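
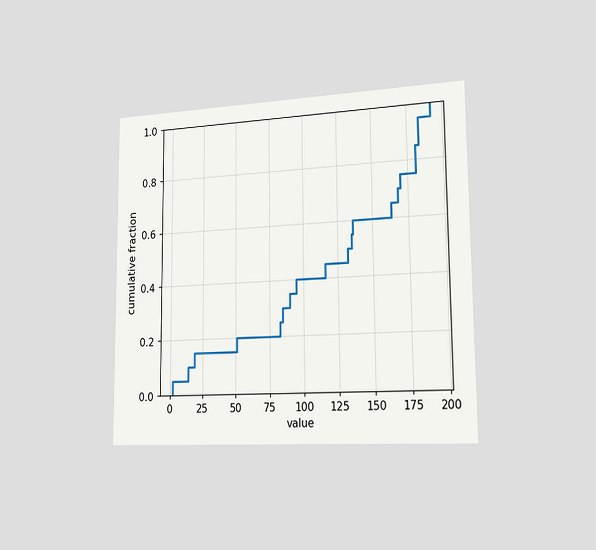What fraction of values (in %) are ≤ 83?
25%

The chart is viewed slightly from the right. At x=83 the ECDF step is at 25%.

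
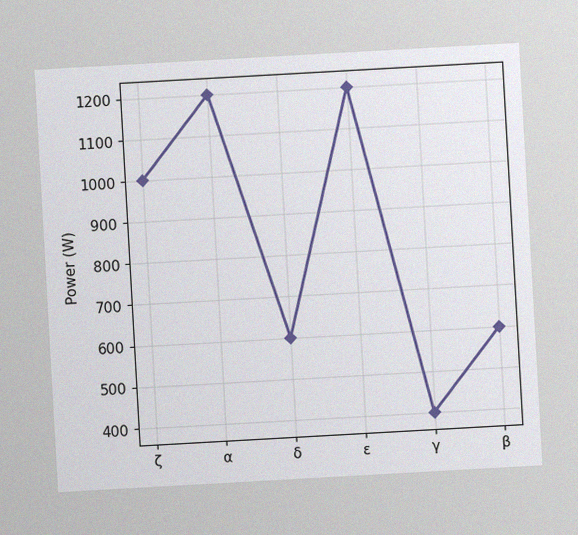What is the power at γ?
The chart is tilted about 3° counter-clockwise, with some photo noise. At γ, the line is at 400W.

400W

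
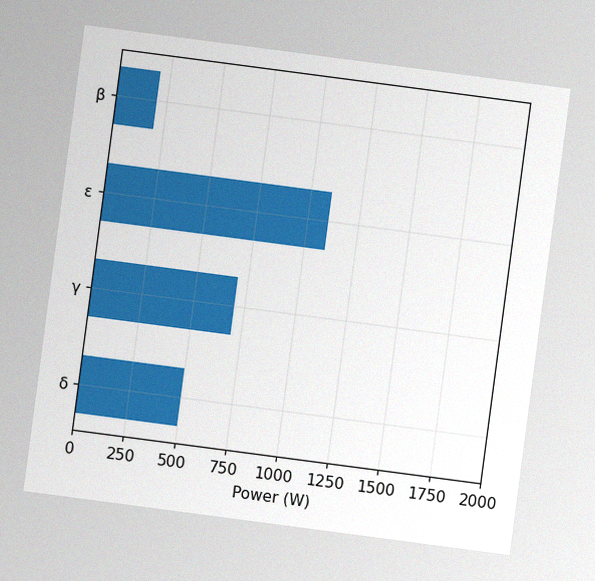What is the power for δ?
The chart is tilted about 7° clockwise, with some photo noise. Reading along the chart's x-axis, the δ bar reaches 500W.

500W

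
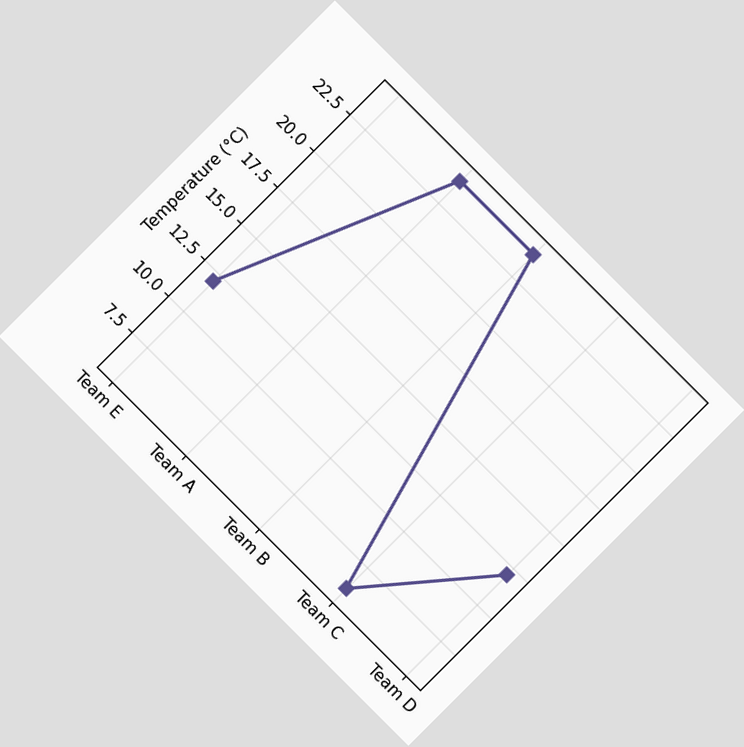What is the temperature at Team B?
24°C

The chart is tilted about 45° clockwise. At Team B, the line is at 24°C.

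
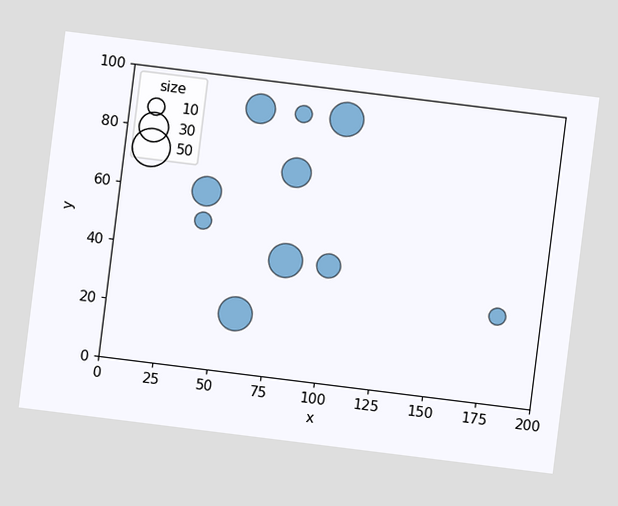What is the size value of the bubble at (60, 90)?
30

The chart is tilted about 7° clockwise. Matching the bubble at (60, 90) against the size legend gives 30.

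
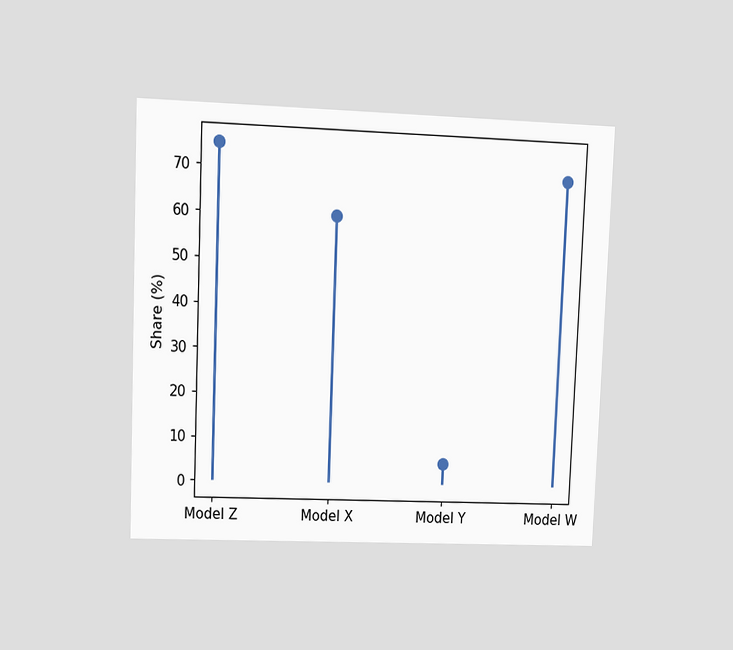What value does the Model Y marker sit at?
The chart is tilted about 2° clockwise and viewed at a slight angle. The Model Y marker sits at 5%.

5%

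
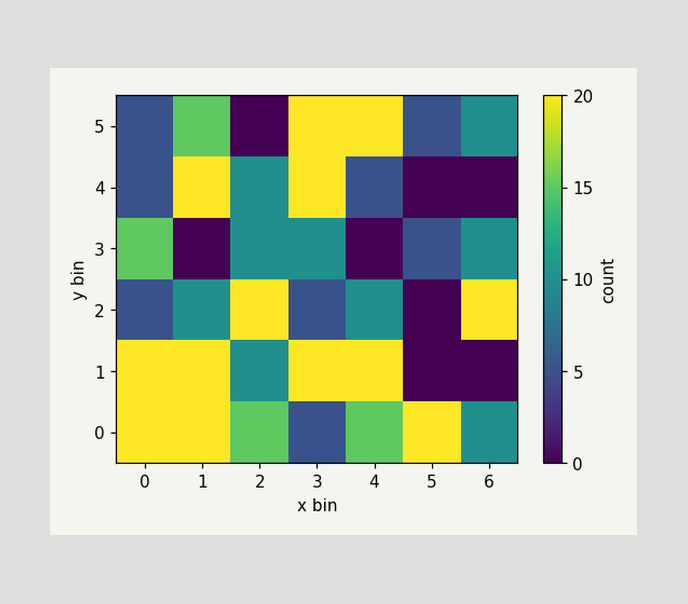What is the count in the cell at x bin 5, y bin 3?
5

Matching the cell (5, 3) against the colorbar gives 5.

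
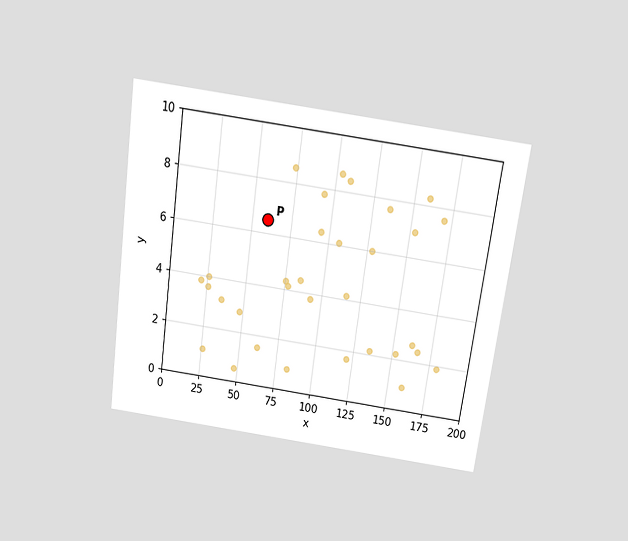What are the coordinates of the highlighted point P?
(60, 6.5)

The chart is tilted about 8° clockwise and viewed slightly from above. Following the gridlines from P to each axis, P sits at (60, 6.5).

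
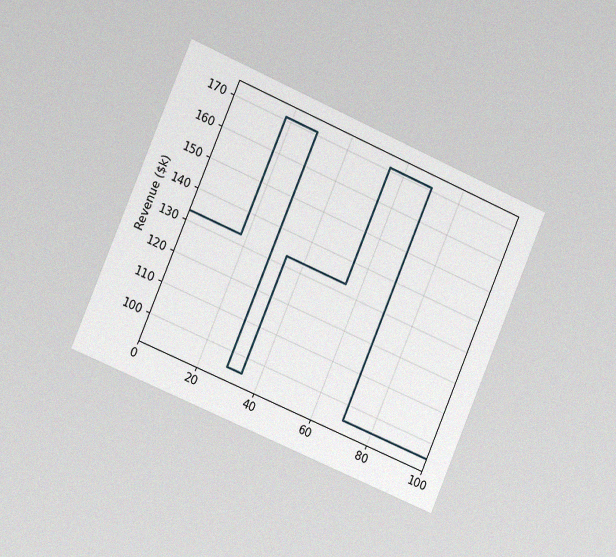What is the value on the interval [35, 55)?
$133k

The chart is tilted about 23° clockwise and viewed slightly from the left, with some photo noise. On [35, 55) the step sits at $133k.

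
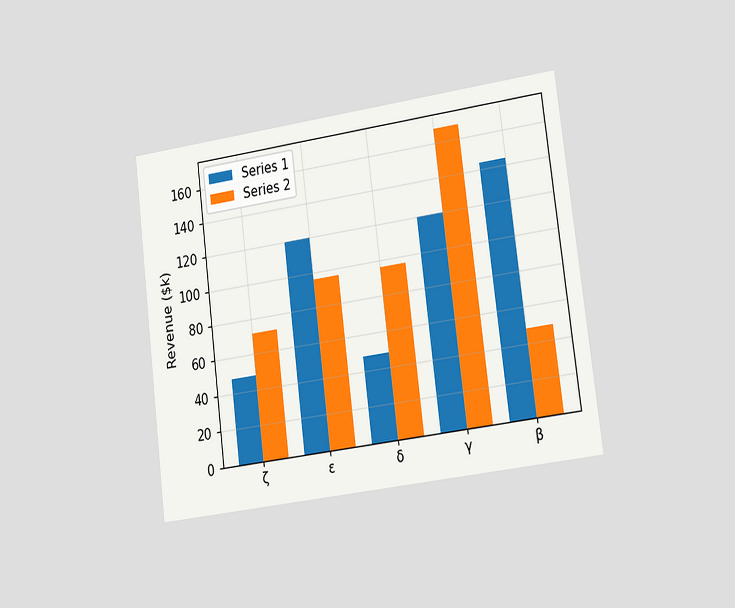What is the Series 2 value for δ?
The chart is tilted about 7° counter-clockwise and viewed slightly from the right. The Series 2 bar at δ reaches $96k on the y-axis.

$96k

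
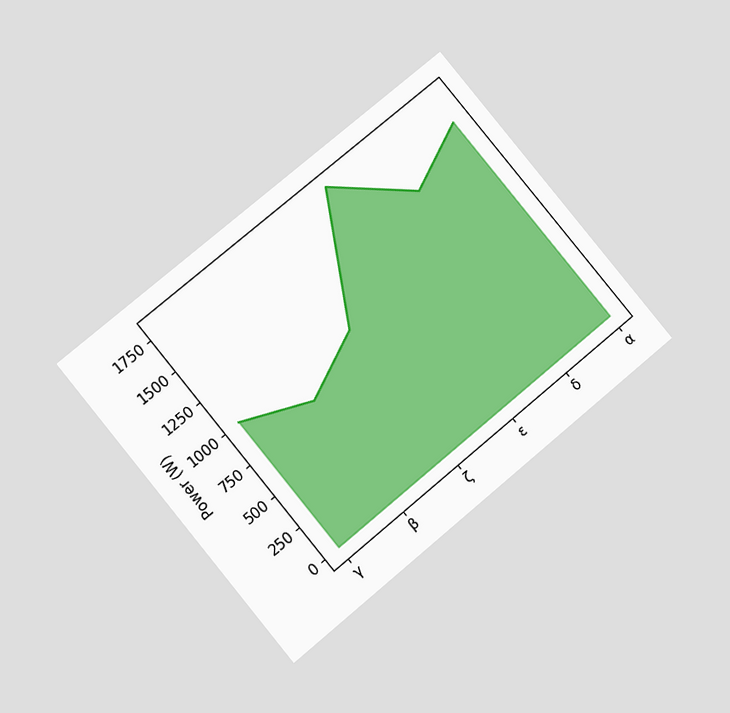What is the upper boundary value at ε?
The chart is tilted about 39° counter-clockwise and viewed at a slight angle. At ε the upper boundary is at 1800W.

1800W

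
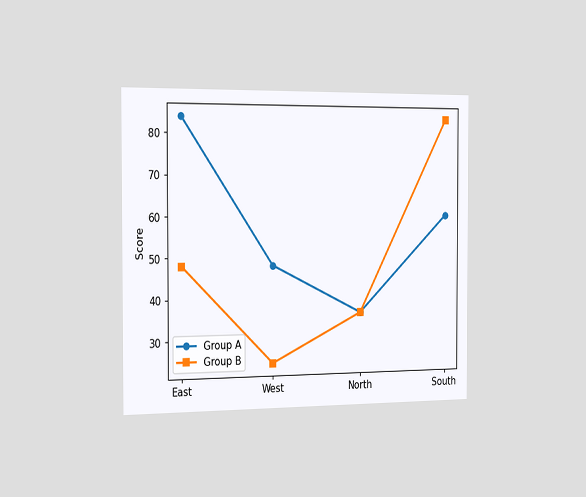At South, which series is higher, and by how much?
The chart is viewed slightly from the left. At South, Group B sits above the other line by 24.

Group B, by 24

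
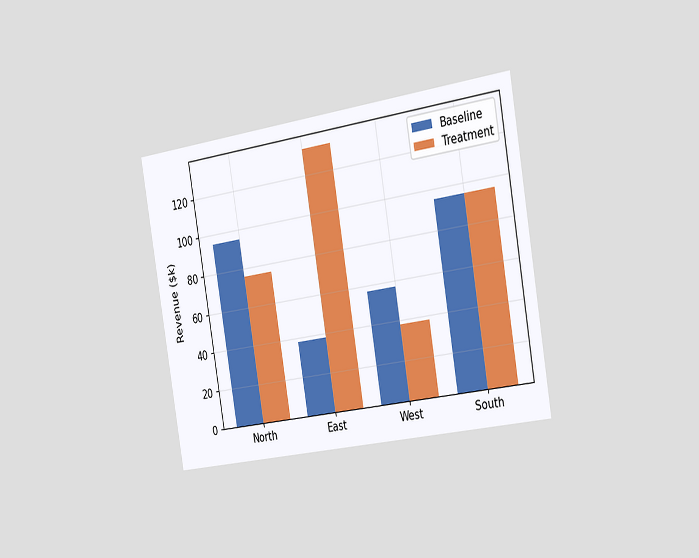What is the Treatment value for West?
The chart is tilted about 10° counter-clockwise and viewed slightly from the right. The Treatment bar at West reaches $38k on the y-axis.

$38k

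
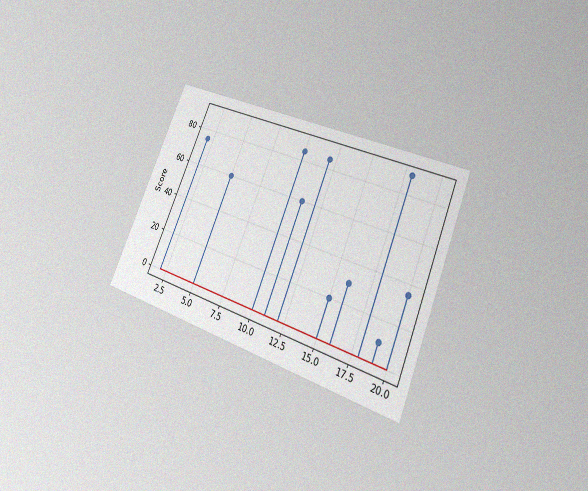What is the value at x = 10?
The chart is tilted about 23° clockwise and viewed at a slight angle, with some photo noise. The stem at x=10 reaches 85.

85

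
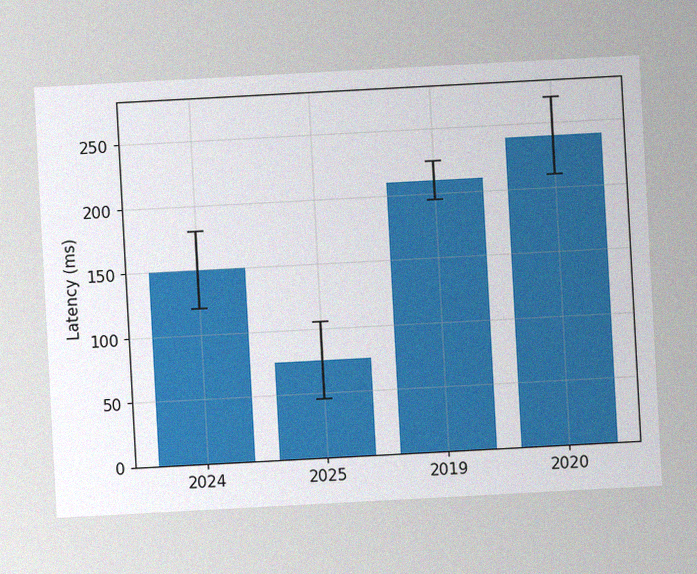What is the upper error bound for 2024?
180ms

The chart is tilted about 3° counter-clockwise, with some photo noise. The 2024 bar's upper whisker reaches 180ms.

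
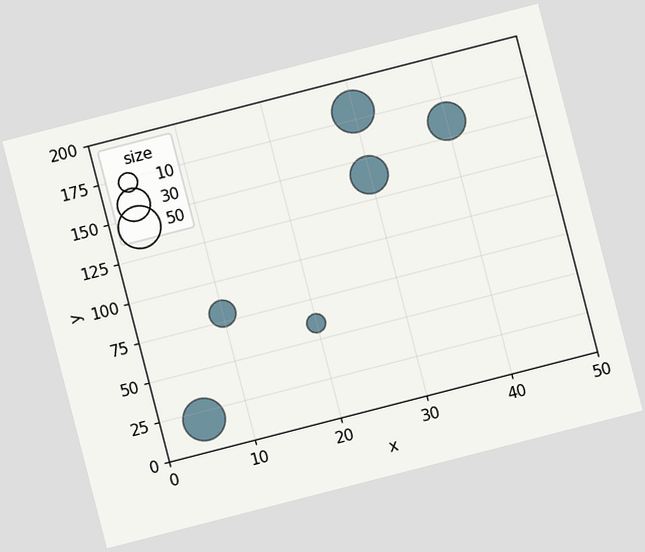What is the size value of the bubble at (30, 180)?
The chart is tilted about 14° counter-clockwise. Matching the bubble at (30, 180) against the size legend gives 50.

50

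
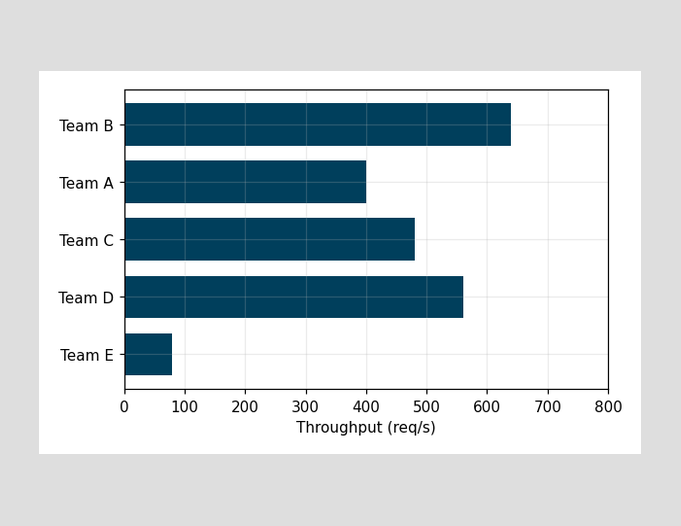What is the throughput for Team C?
480req/s

Reading along the chart's x-axis, the Team C bar reaches 480req/s.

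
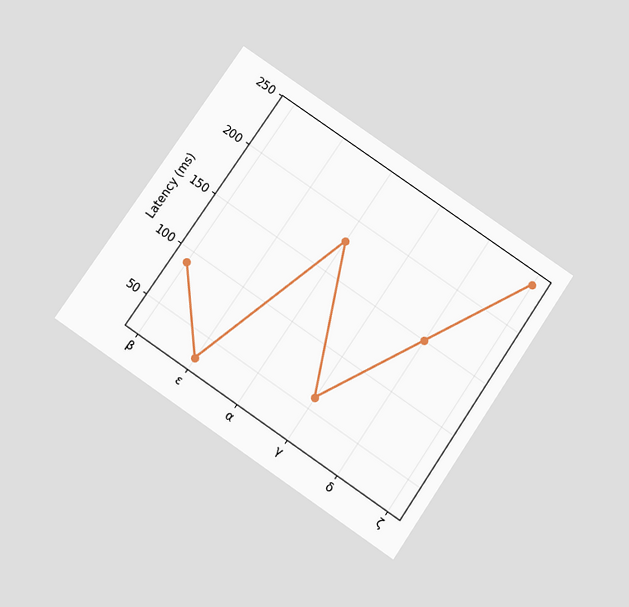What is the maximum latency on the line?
240ms

The chart is tilted about 34° clockwise and viewed slightly from below. The highest point is at ζ, and reading across to the y-axis gives 240ms.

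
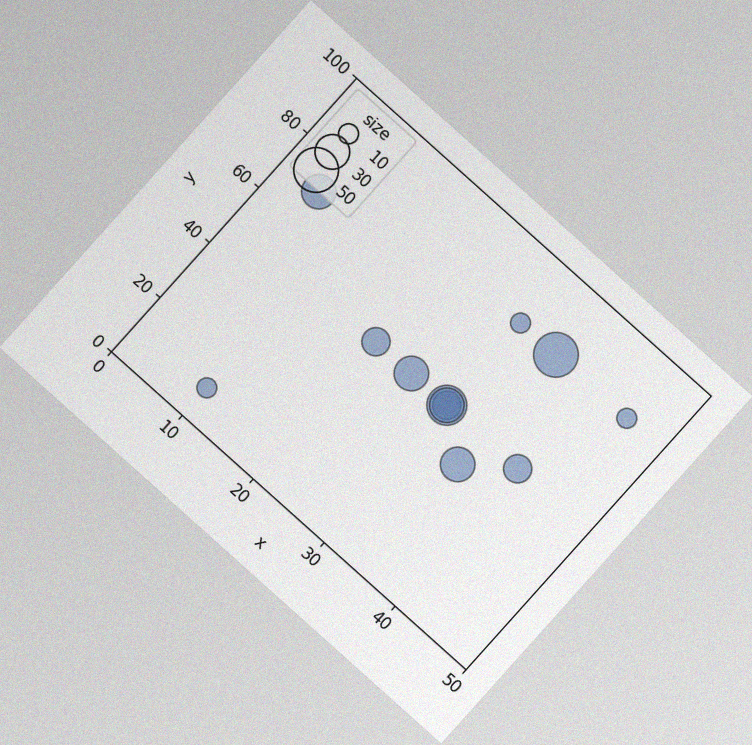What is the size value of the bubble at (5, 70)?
The chart is tilted about 42° clockwise, with some photo noise. Matching the bubble at (5, 70) against the size legend gives 30.

30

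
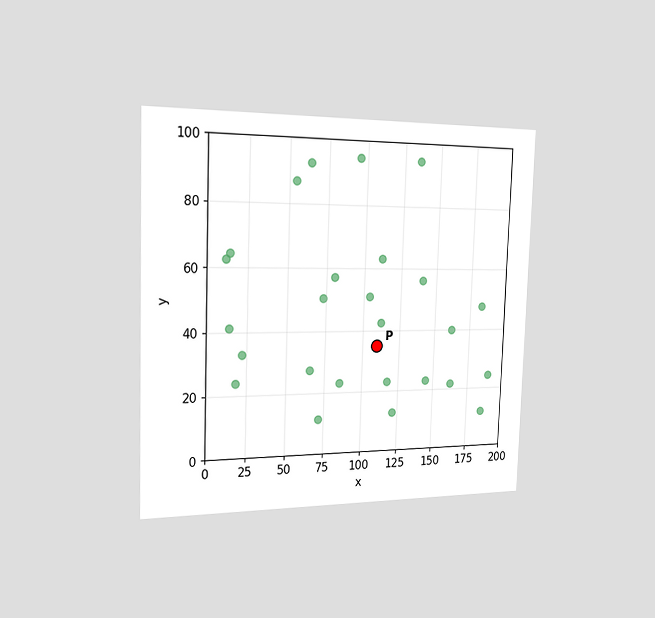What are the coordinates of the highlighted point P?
(110, 35)

The chart is viewed slightly from the left. Following the gridlines from P to each axis, P sits at (110, 35).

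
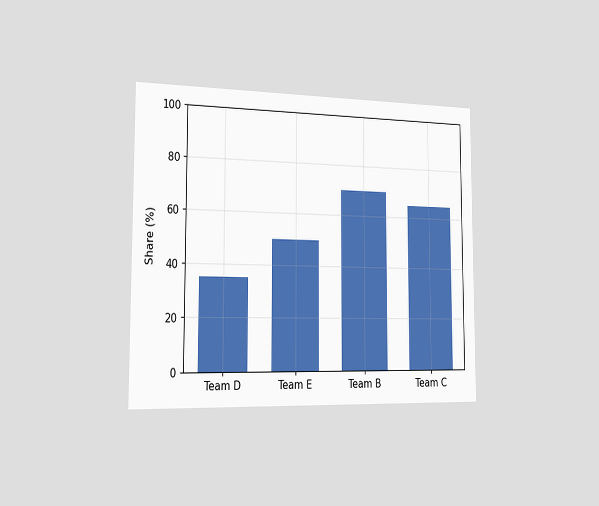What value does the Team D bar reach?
The chart is viewed slightly from the left. Reading along the chart's y-axis, the Team D bar reaches 35%.

35%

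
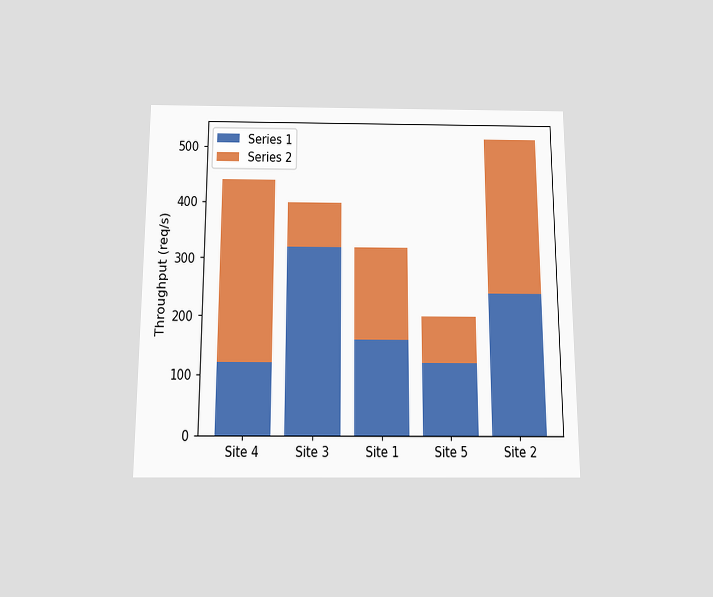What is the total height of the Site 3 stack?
The chart is viewed slightly from below. The Site 3 stack's top reaches 400req/s on the y-axis.

400req/s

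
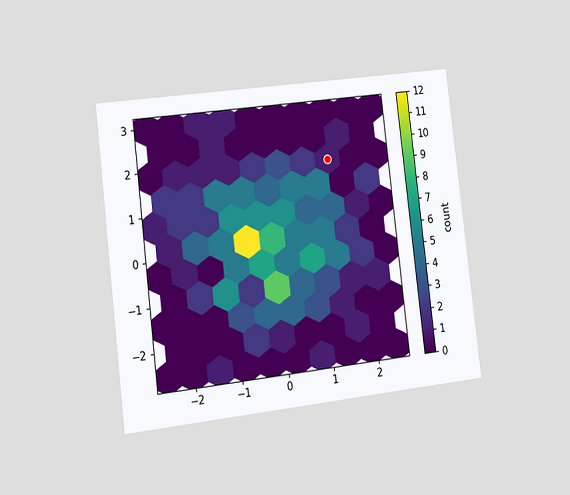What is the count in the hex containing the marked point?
1

The chart is tilted about 7° counter-clockwise and viewed at a slight angle. The marked hex reads 1 on the colorbar.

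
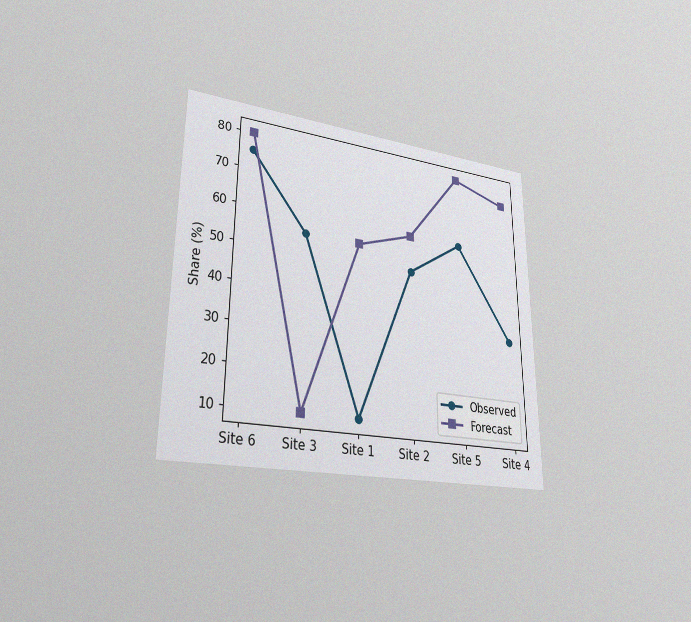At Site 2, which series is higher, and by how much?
The chart is viewed at a slight angle, with some photo noise. At Site 2, Forecast sits above the other line by 10%.

Forecast, by 10%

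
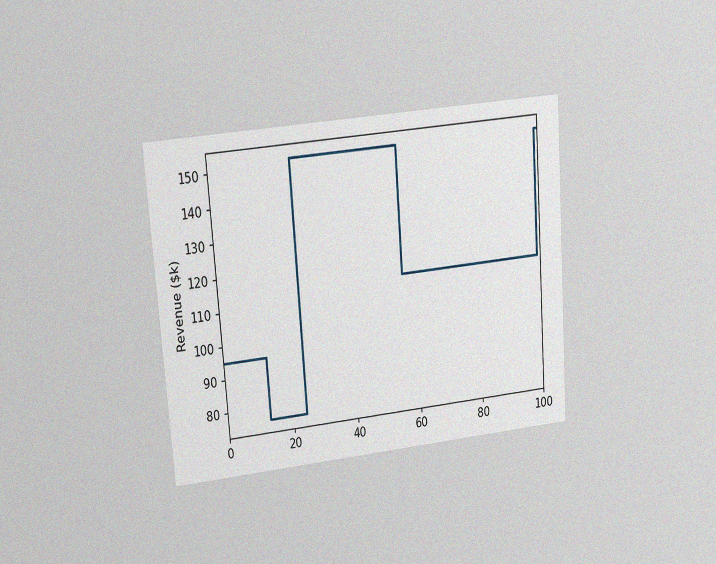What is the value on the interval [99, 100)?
$152k

The chart is tilted about 4° counter-clockwise and viewed at a slight angle, with some photo noise. On [99, 100) the step sits at $152k.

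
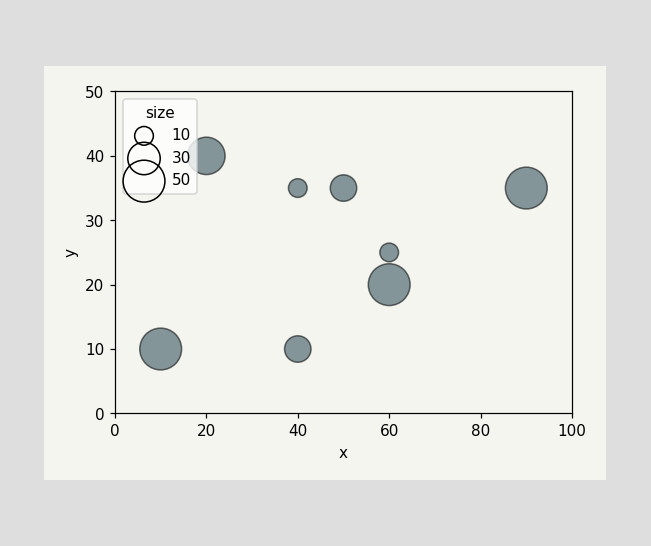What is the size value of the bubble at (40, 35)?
Matching the bubble at (40, 35) against the size legend gives 10.

10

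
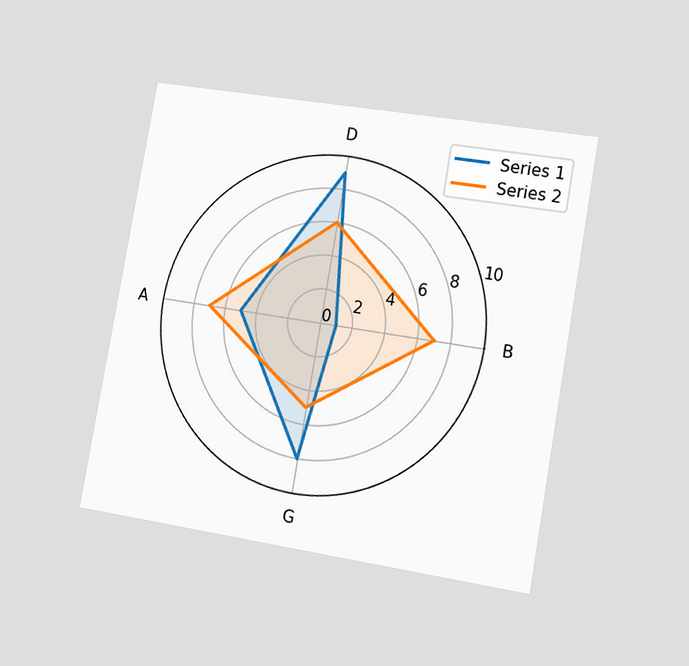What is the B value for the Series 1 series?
The chart is tilted about 10° clockwise and viewed slightly from the right. On the B axis, Series 1 reaches 1.

1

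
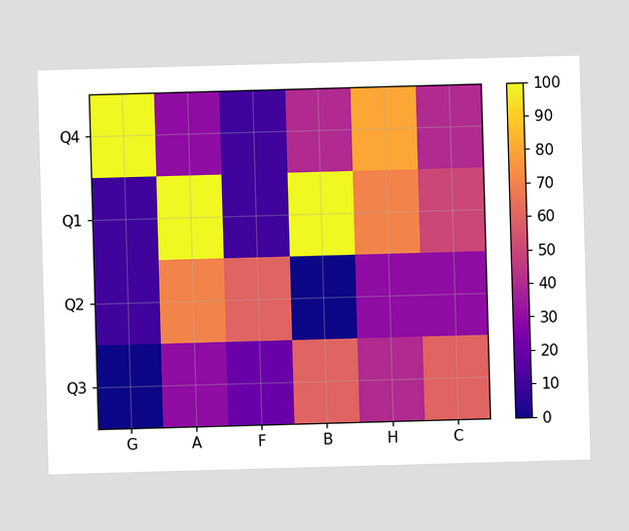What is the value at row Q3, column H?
40

Matching cell (Q3, H) against the colorbar gives 40.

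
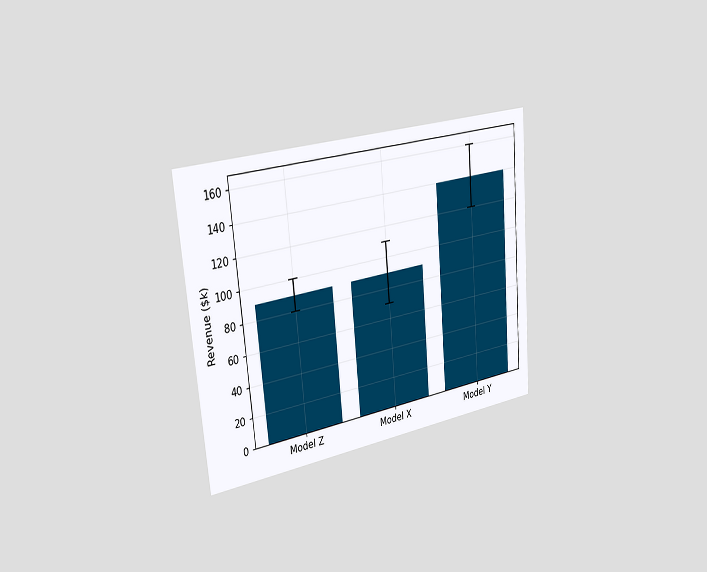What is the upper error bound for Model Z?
The chart is tilted about 5° counter-clockwise and viewed slightly from the left. The Model Z bar's upper whisker reaches $100k.

$100k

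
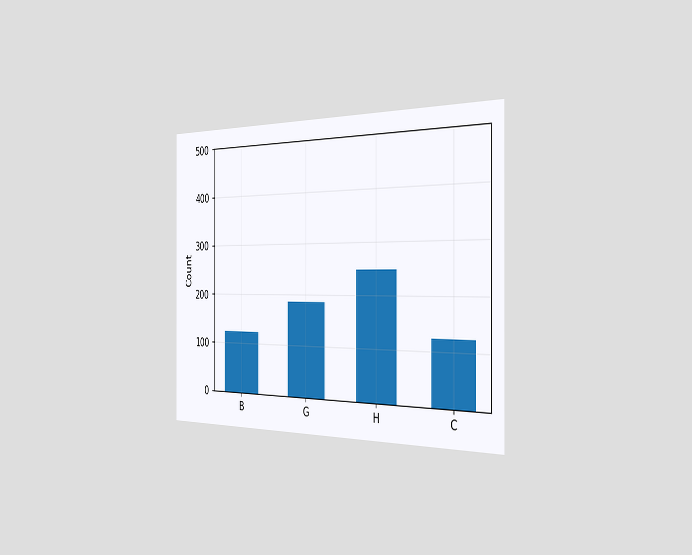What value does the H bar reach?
The chart is viewed slightly from the right. Reading along the chart's y-axis, the H bar reaches 248.

248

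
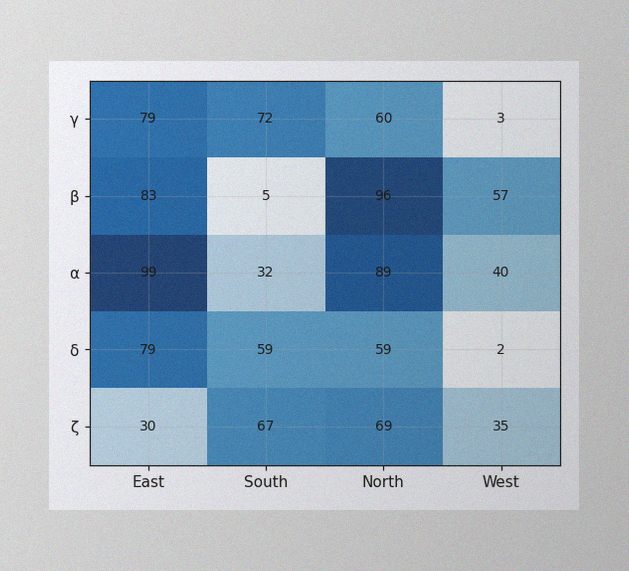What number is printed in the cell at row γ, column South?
72

The image has some photo noise and uneven lighting. The (γ, South) cell reads 72.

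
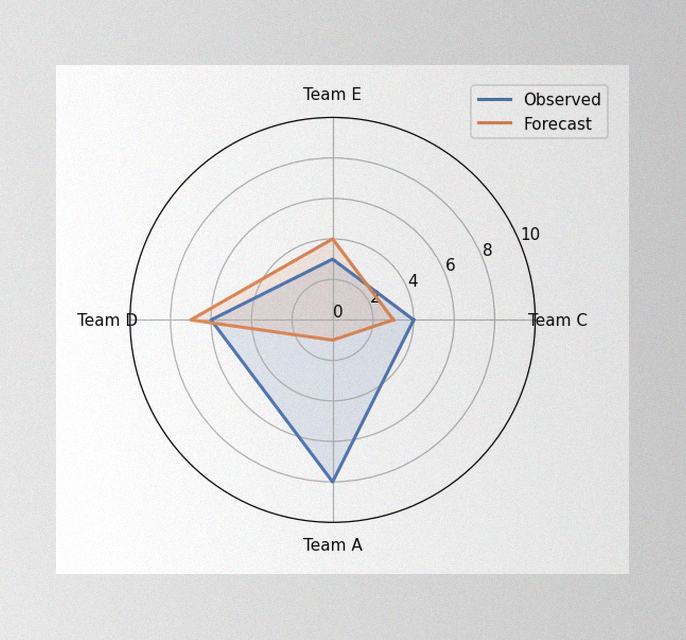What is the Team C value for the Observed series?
4

The image has some photo noise and uneven lighting. On the Team C axis, Observed reaches 4.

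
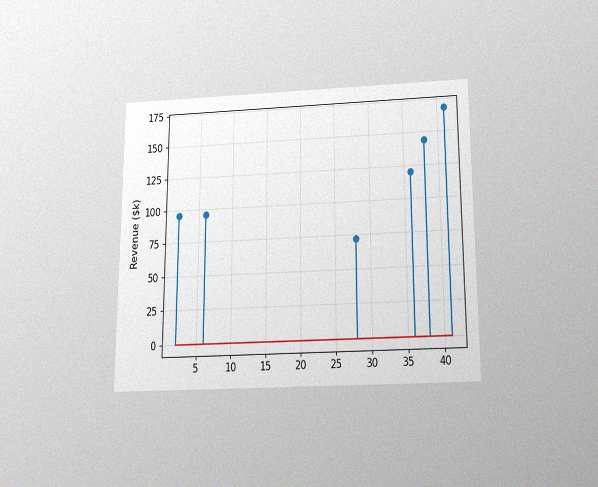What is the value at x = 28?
$72k

The chart is viewed slightly from below, with some photo noise. The stem at x=28 reaches $72k.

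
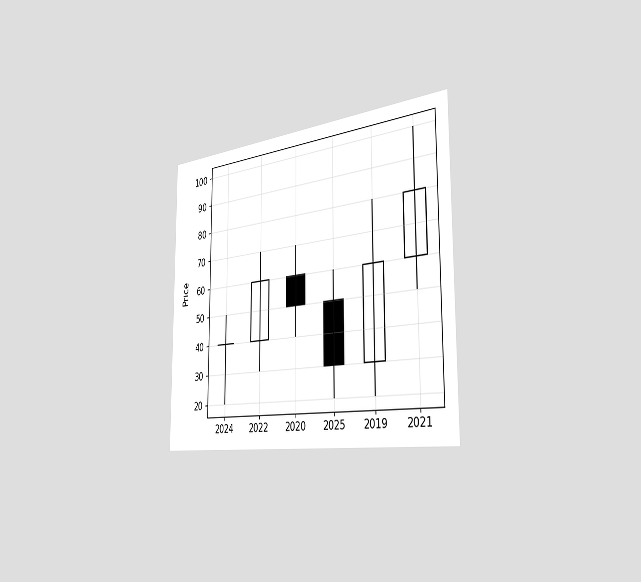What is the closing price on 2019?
60

The chart is viewed slightly from the right. The 2019 candle closes at 60.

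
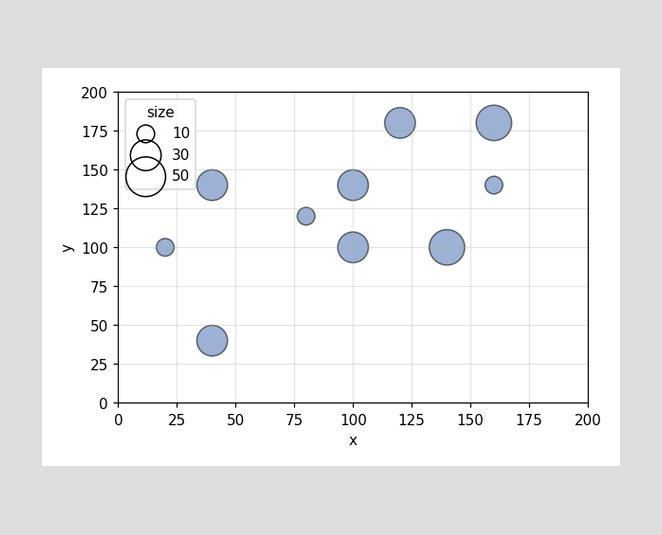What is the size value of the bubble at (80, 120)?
Matching the bubble at (80, 120) against the size legend gives 10.

10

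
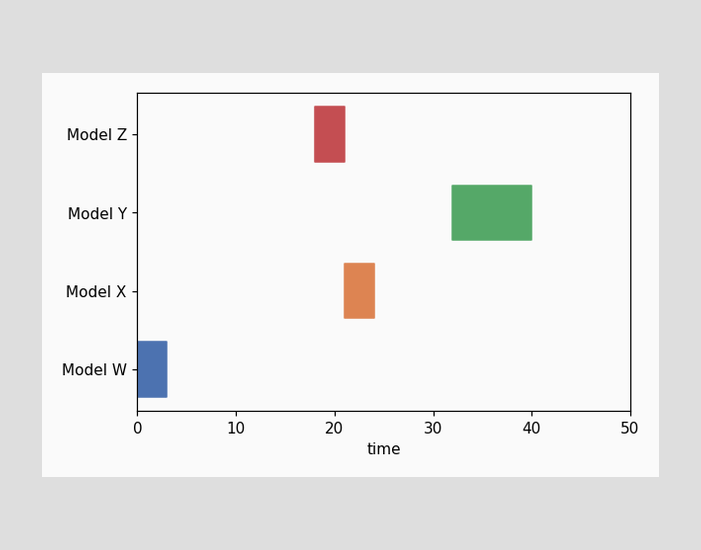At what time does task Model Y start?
The Model Y bar begins at t=32.

32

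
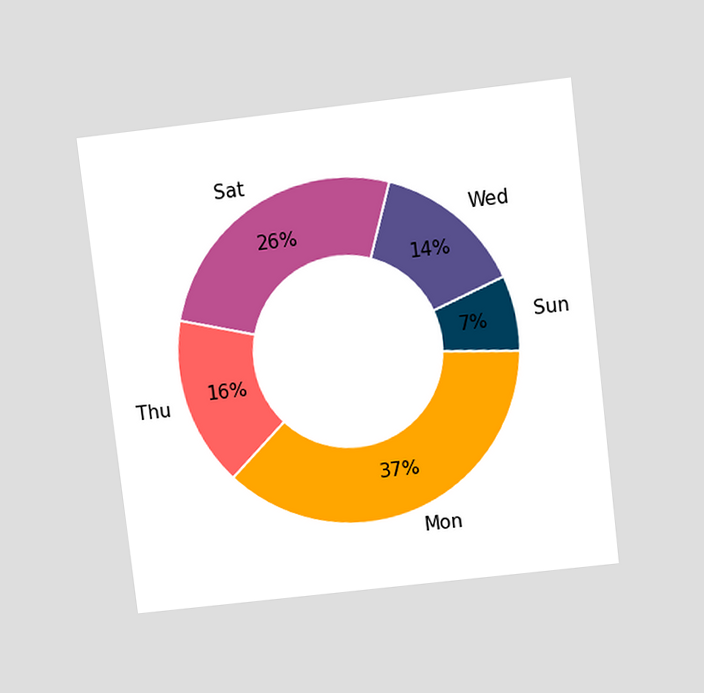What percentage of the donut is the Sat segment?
The chart is tilted about 7° counter-clockwise and viewed slightly from above. The Sat segment takes up 26% of the ring.

26%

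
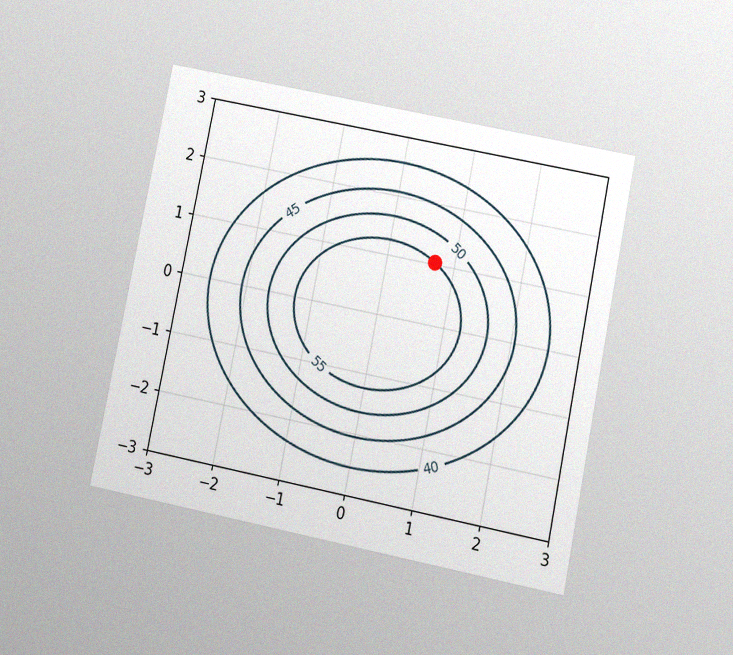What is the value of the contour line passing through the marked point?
55

The chart is tilted about 11° clockwise and viewed at a slight angle, with some photo noise. The marked point sits on the contour labelled 55.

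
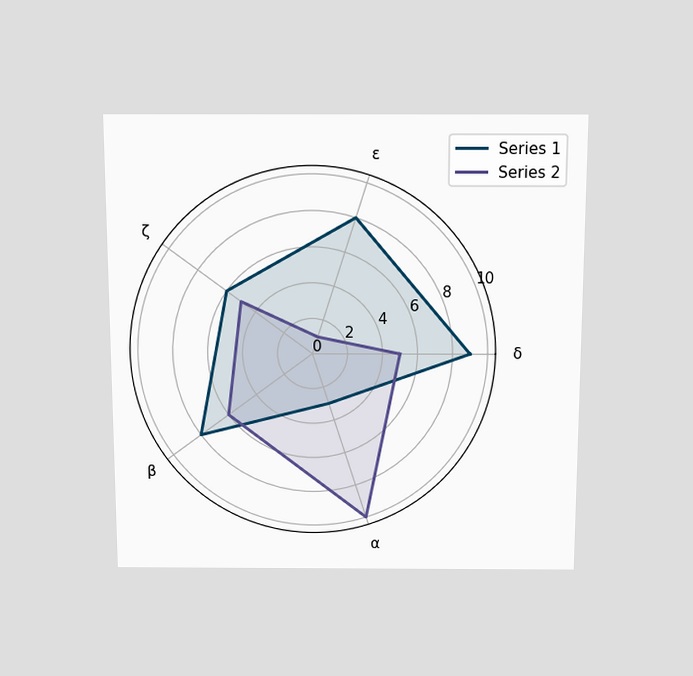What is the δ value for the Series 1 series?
9

The chart is viewed slightly from above. On the δ axis, Series 1 reaches 9.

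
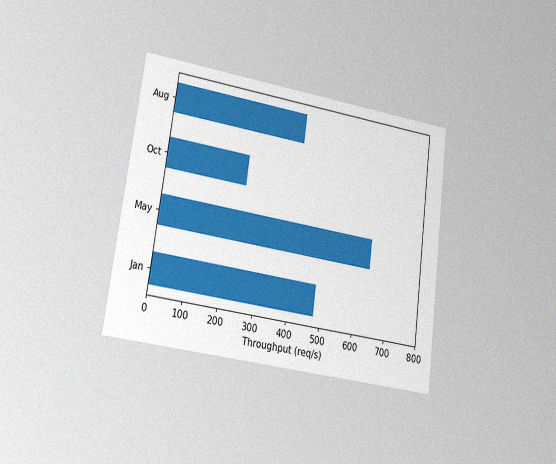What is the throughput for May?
640req/s

The chart is tilted about 8° clockwise and viewed at a slight angle, with some photo noise. Reading along the chart's x-axis, the May bar reaches 640req/s.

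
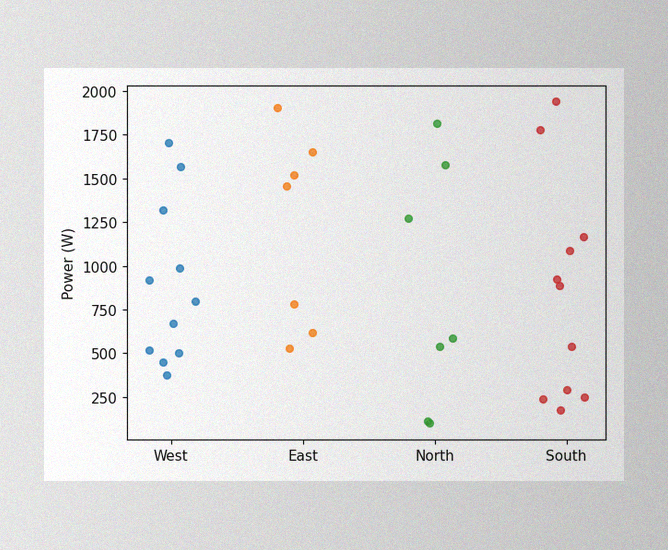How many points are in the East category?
7

The image has some photo noise and uneven lighting. Counting the markers in the East column gives 7.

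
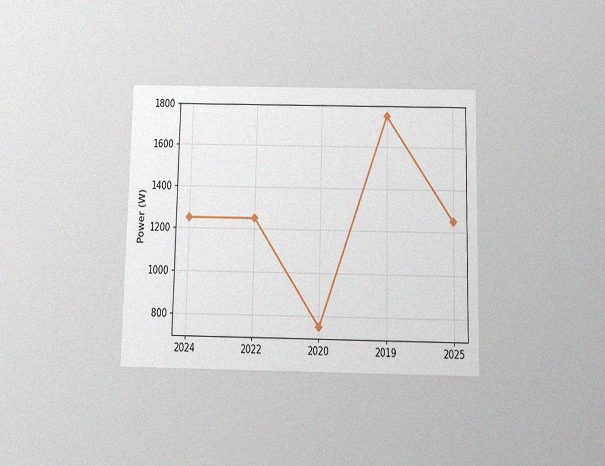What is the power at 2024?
1250W

The chart is viewed slightly from below, with some photo noise. At 2024, the line is at 1250W.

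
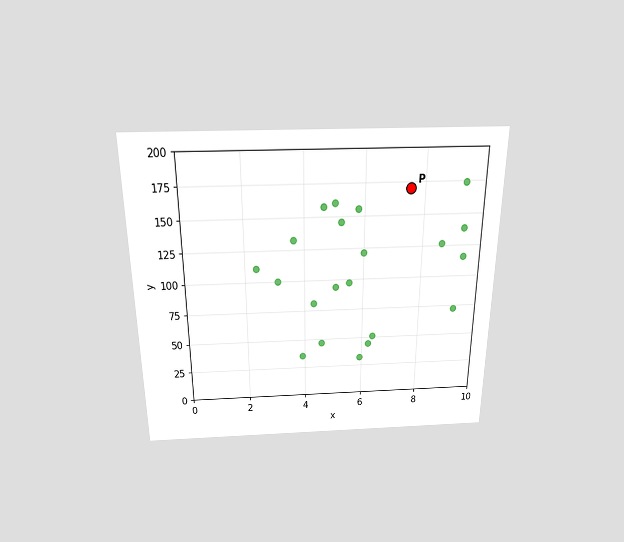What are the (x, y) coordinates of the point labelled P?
The chart is viewed slightly from above. Following the gridlines from P to each axis, P sits at (7.5, 170).

(7.5, 170)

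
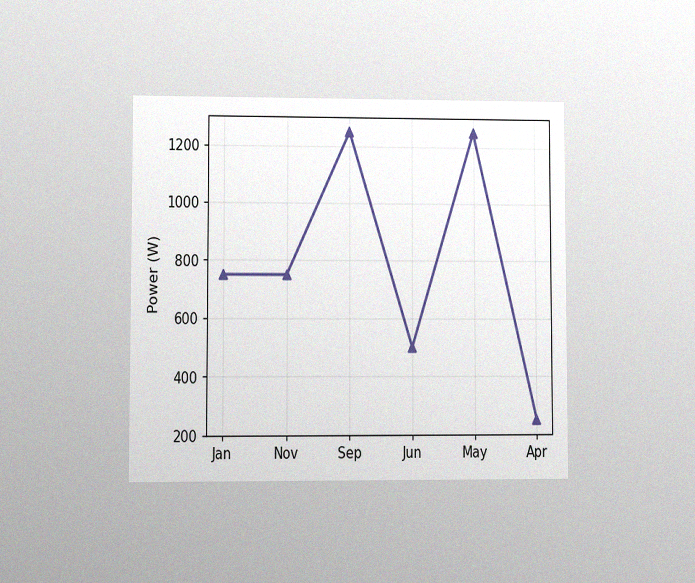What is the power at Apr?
The chart is viewed at a slight angle, with some photo noise. At Apr, the line is at 250W.

250W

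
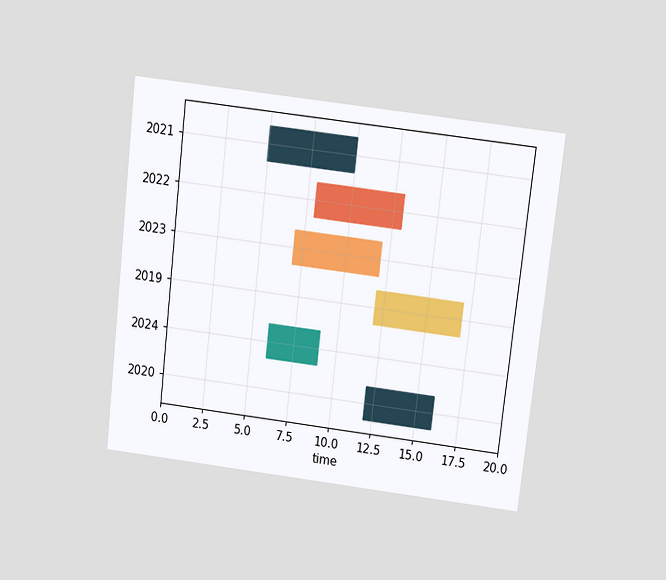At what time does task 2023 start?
7

The chart is tilted about 7° clockwise and viewed slightly from above. The 2023 bar begins at t=7.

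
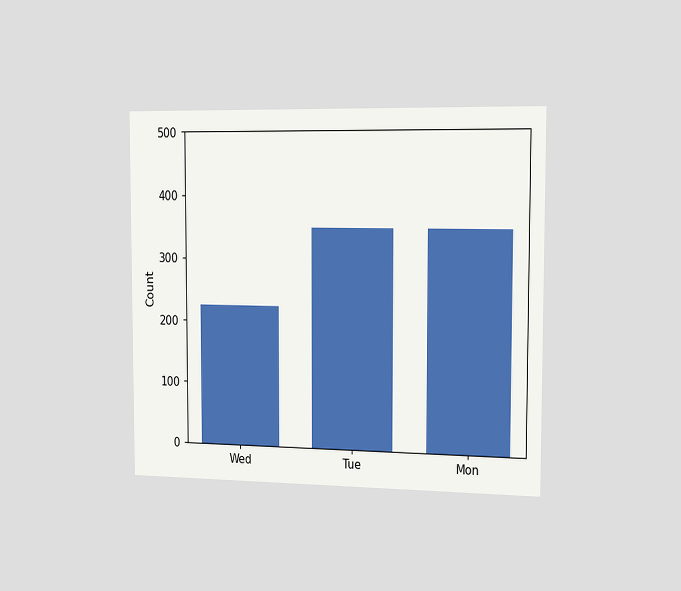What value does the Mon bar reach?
350

The chart is viewed slightly from the right. Reading along the chart's y-axis, the Mon bar reaches 350.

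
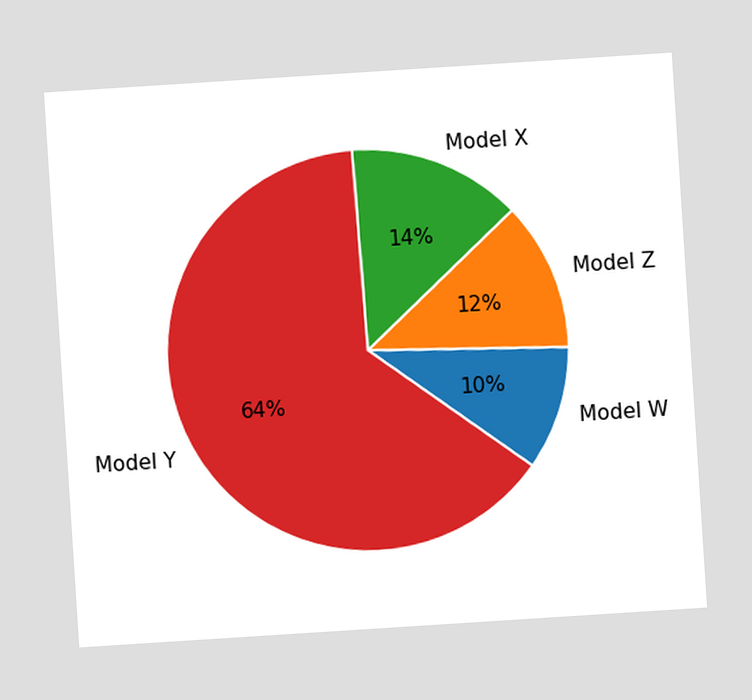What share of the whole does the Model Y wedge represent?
The chart is tilted about 4° counter-clockwise. The Model Y slice takes up 64% of the pie.

64%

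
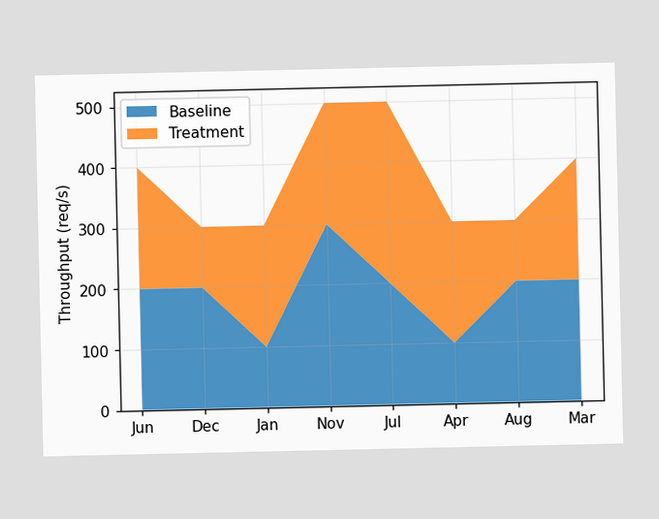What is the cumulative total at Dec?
300req/s

The stacked total at Dec reaches 300req/s.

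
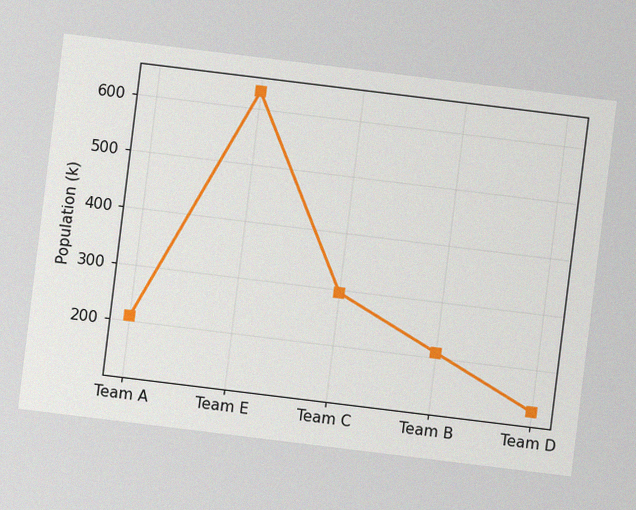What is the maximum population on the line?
630k

The chart is tilted about 7° clockwise, with some photo noise. The highest point is at Team E, and reading across to the y-axis gives 630k.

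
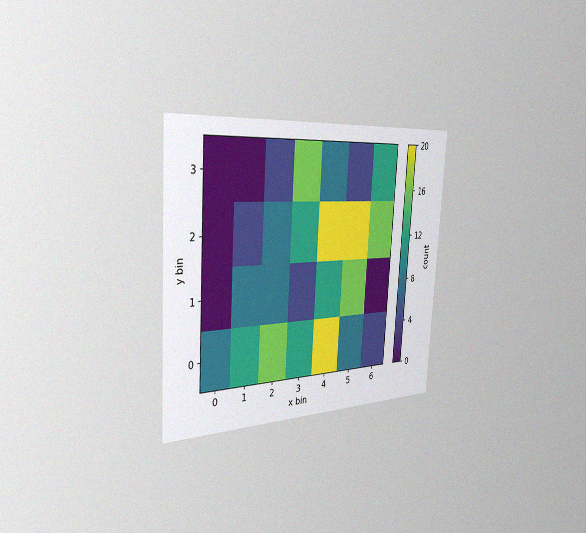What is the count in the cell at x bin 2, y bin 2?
8

The chart is tilted about 4° clockwise and viewed slightly from the left, with some photo noise. Matching the cell (2, 2) against the colorbar gives 8.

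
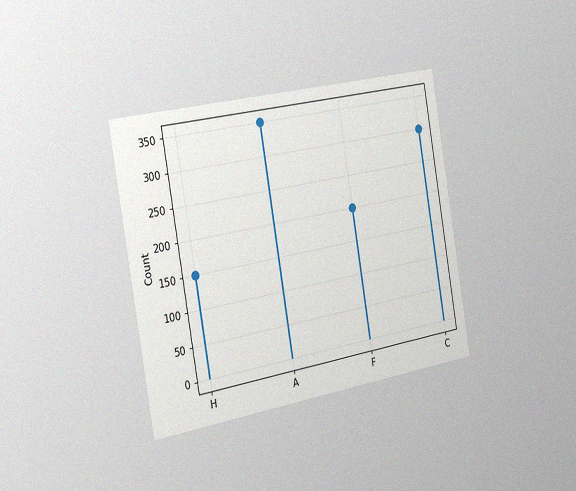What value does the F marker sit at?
200

The chart is tilted about 10° counter-clockwise and viewed slightly from the left, with some photo noise. The F marker sits at 200.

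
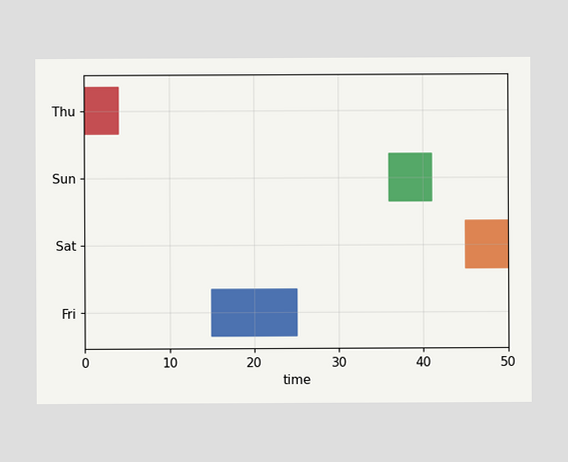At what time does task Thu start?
0

The Thu bar begins at t=0.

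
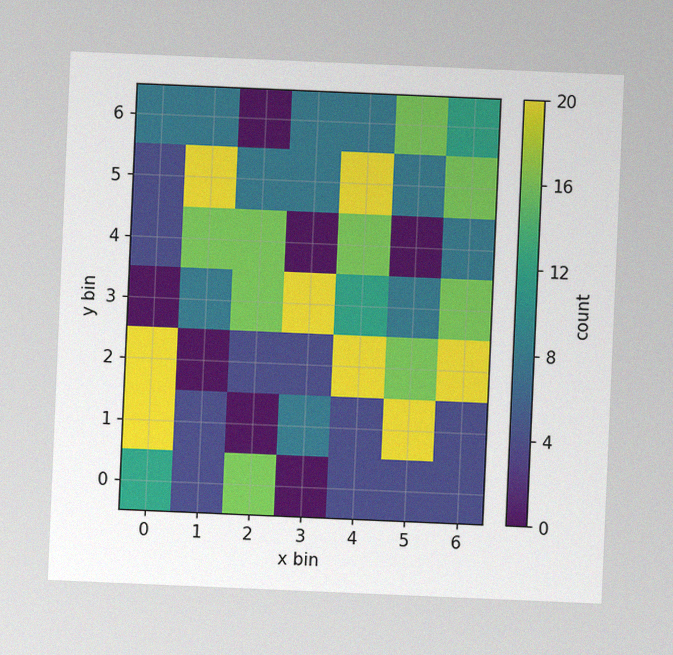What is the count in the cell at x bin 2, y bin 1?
The chart is tilted about 2° clockwise, with some photo noise. Matching the cell (2, 1) against the colorbar gives 0.

0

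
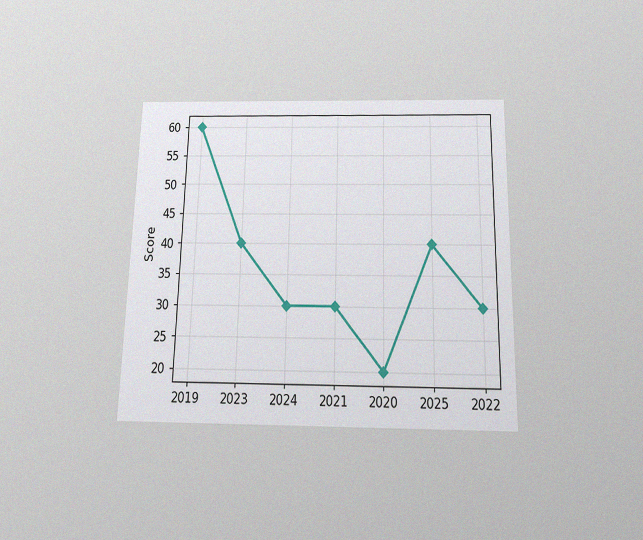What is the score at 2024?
30

The chart is viewed slightly from below, with some photo noise. At 2024, the line is at 30.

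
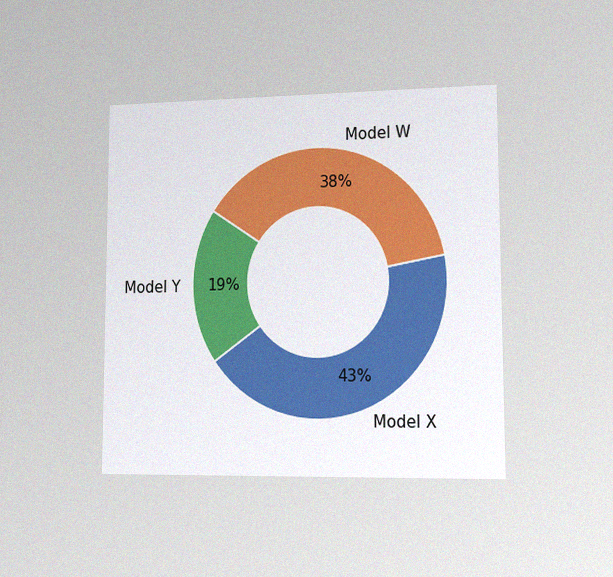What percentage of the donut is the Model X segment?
The chart is viewed slightly from the right, with some photo noise. The Model X segment takes up 43% of the ring.

43%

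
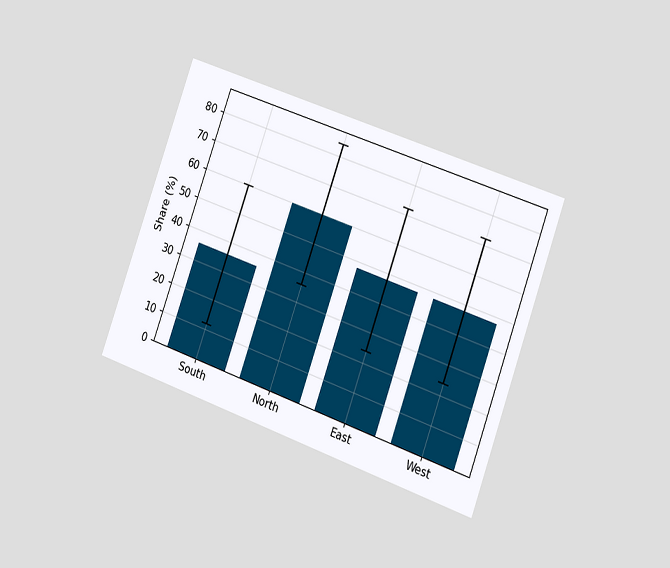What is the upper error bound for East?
72%

The chart is tilted about 20° clockwise and viewed slightly from the right. The East bar's upper whisker reaches 72%.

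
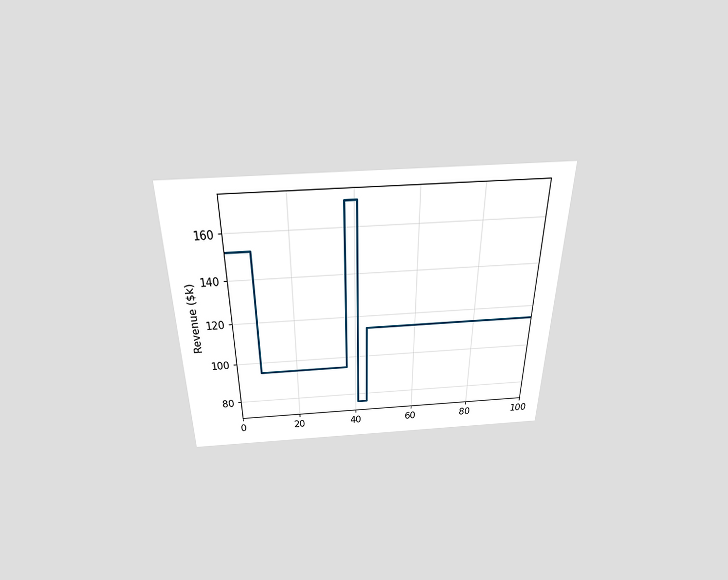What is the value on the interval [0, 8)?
$152k

The chart is viewed slightly from above. On [0, 8) the step sits at $152k.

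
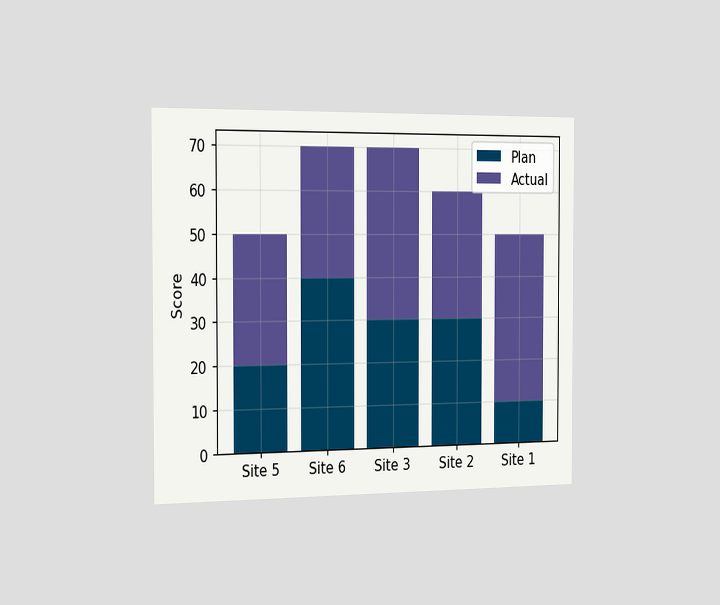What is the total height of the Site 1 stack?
50

The chart is viewed slightly from the left. The Site 1 stack's top reaches 50 on the y-axis.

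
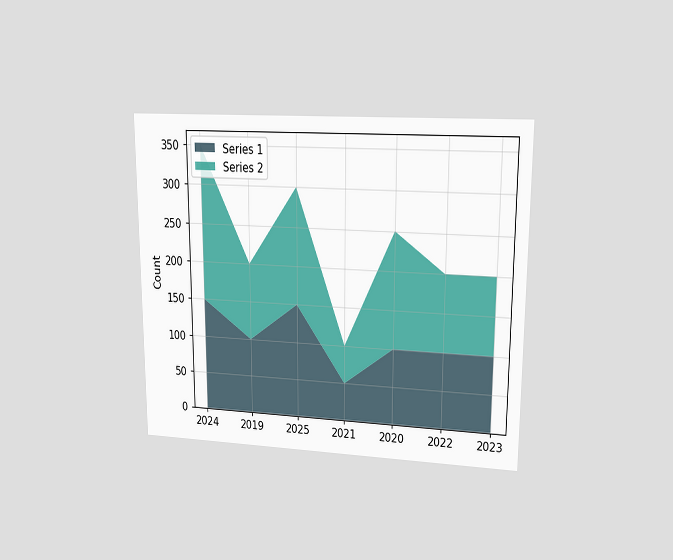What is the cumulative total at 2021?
100

The chart is viewed at a slight angle. The stacked total at 2021 reaches 100.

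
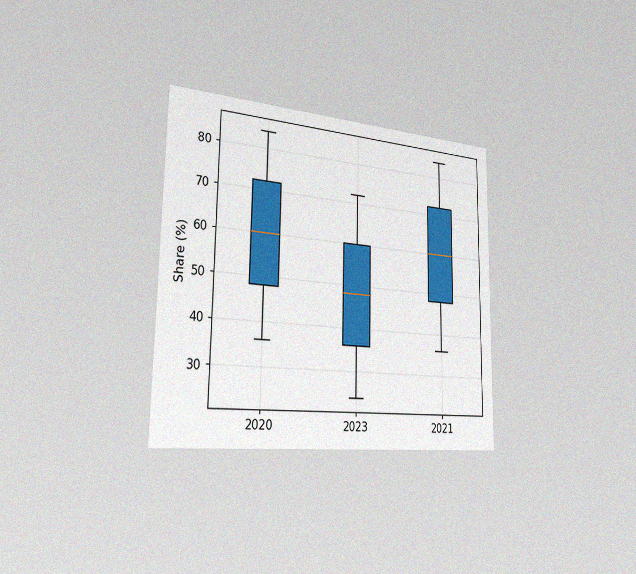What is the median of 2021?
The chart is viewed slightly from the left, with some photo noise. The median line in the 2021 box sits at 60%.

60%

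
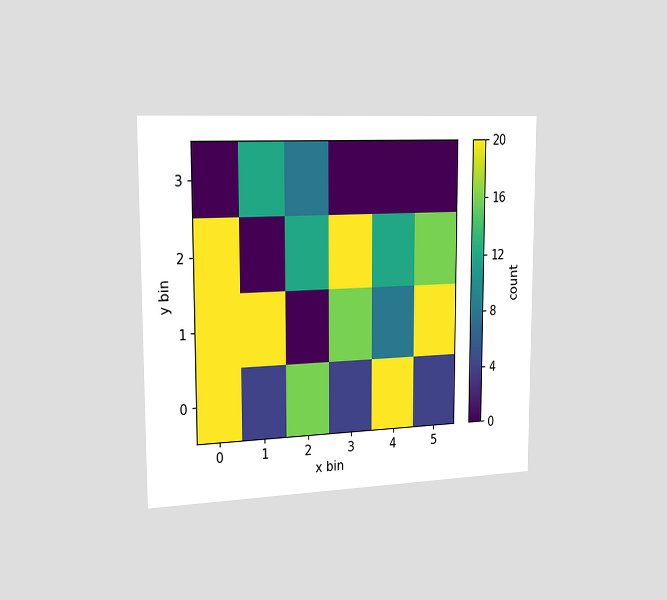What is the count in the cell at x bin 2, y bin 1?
0

The chart is viewed slightly from the left. Matching the cell (2, 1) against the colorbar gives 0.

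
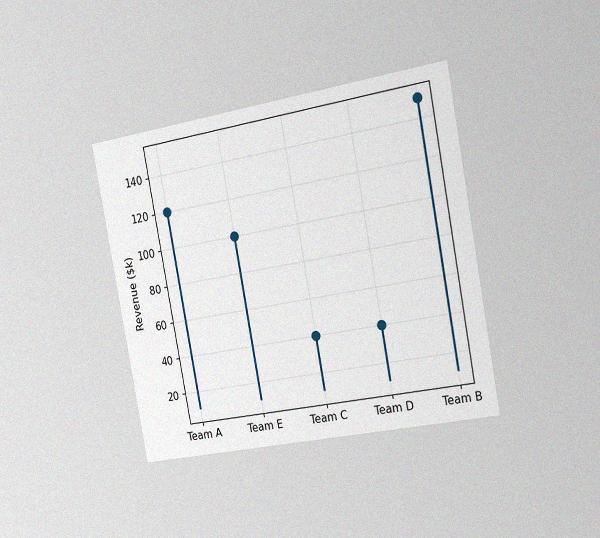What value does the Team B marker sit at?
The chart is tilted about 11° counter-clockwise and viewed slightly from the right, with some photo noise. The Team B marker sits at $150k.

$150k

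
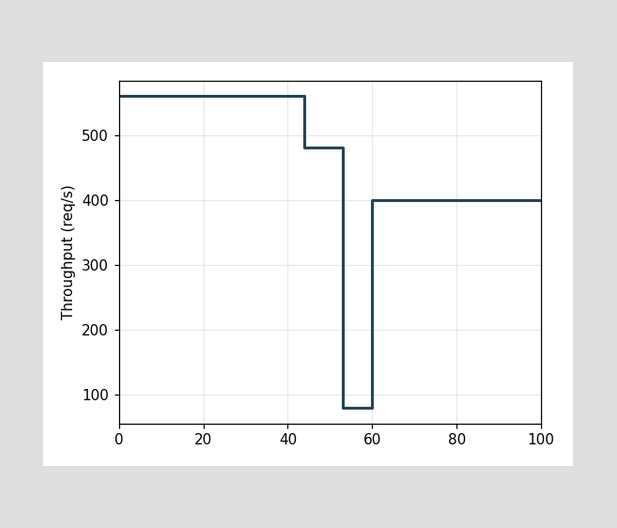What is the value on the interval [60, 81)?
On [60, 81) the step sits at 400req/s.

400req/s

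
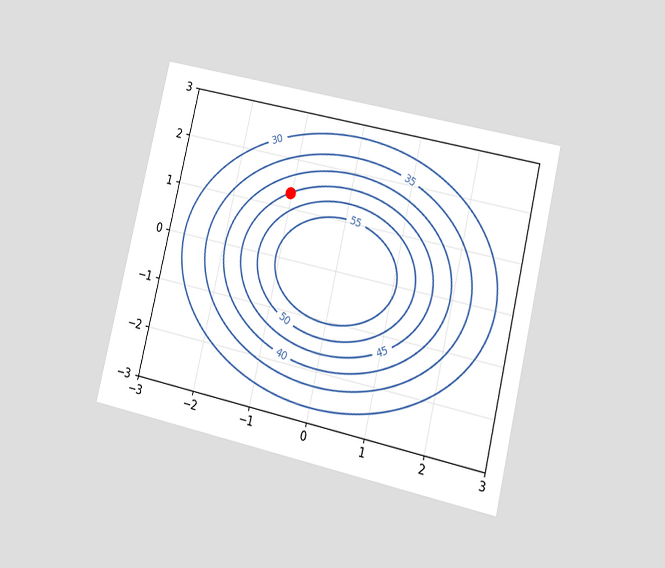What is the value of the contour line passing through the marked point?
45

The chart is tilted about 13° clockwise and viewed at a slight angle. The marked point sits on the contour labelled 45.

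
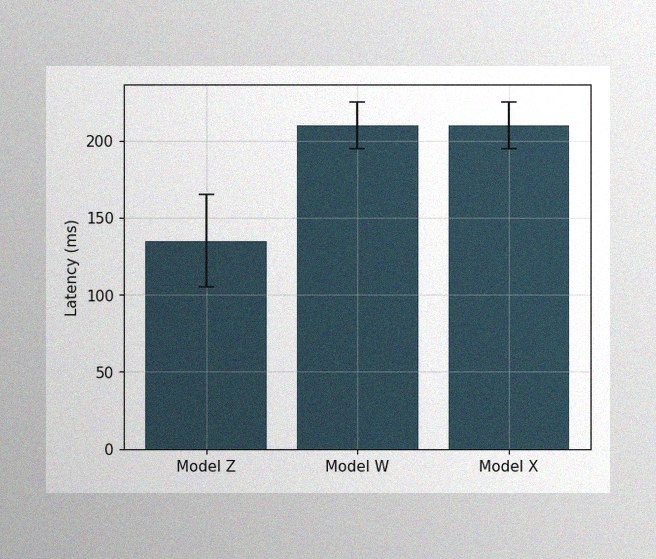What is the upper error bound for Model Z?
165ms

The image has some photo noise and uneven lighting. The Model Z bar's upper whisker reaches 165ms.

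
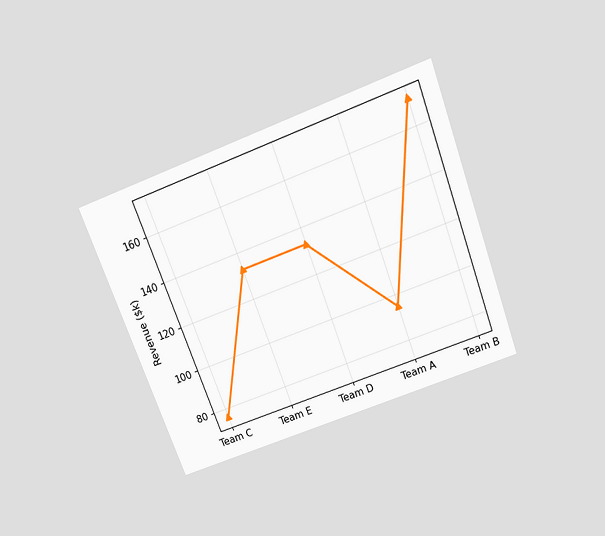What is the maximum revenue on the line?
The chart is tilted about 21° counter-clockwise and viewed slightly from above. The highest point is at Team B, and reading across to the y-axis gives $171k.

$171k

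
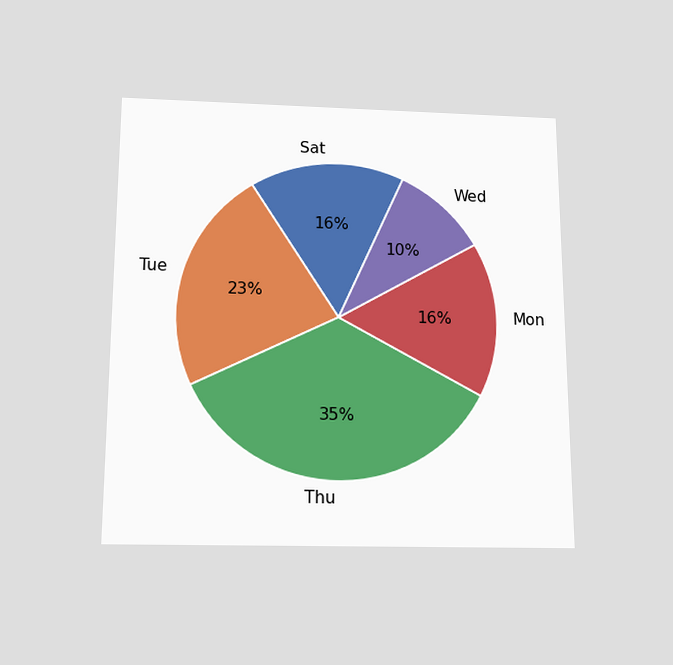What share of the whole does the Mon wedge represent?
The chart is viewed slightly from below. The Mon slice takes up 16% of the pie.

16%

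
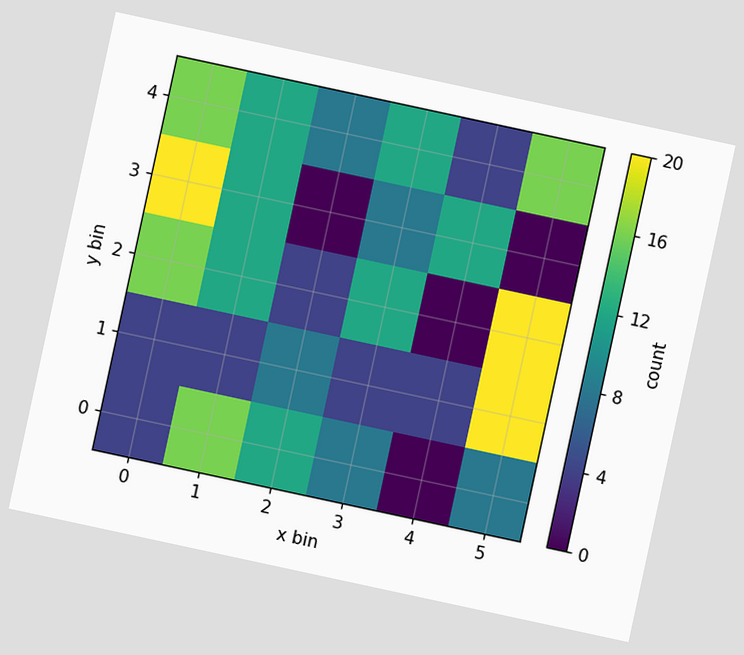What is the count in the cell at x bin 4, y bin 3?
12

The chart is tilted about 12° clockwise. Matching the cell (4, 3) against the colorbar gives 12.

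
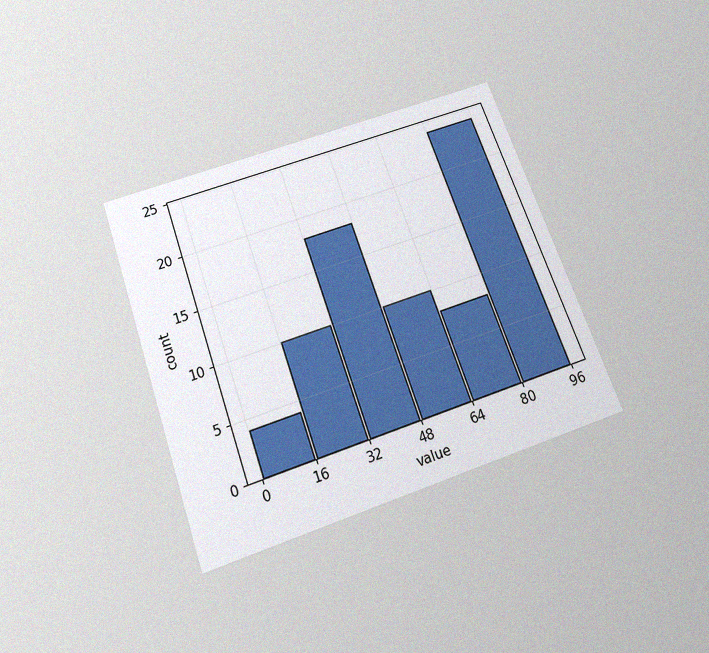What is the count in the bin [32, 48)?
18

The chart is tilted about 20° counter-clockwise and viewed slightly from below, with some photo noise. The [32, 48) bin has height 18.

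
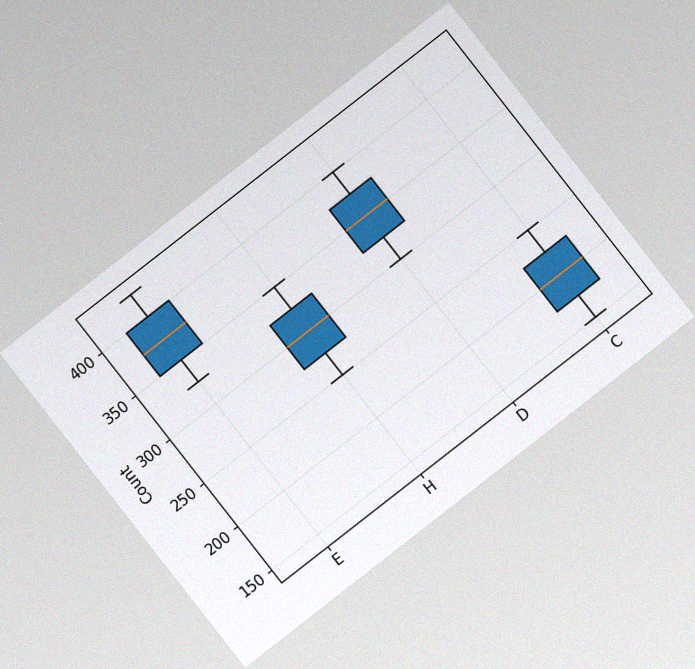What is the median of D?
The chart is tilted about 38° counter-clockwise, with some photo noise. The median line in the D box sits at 350.

350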